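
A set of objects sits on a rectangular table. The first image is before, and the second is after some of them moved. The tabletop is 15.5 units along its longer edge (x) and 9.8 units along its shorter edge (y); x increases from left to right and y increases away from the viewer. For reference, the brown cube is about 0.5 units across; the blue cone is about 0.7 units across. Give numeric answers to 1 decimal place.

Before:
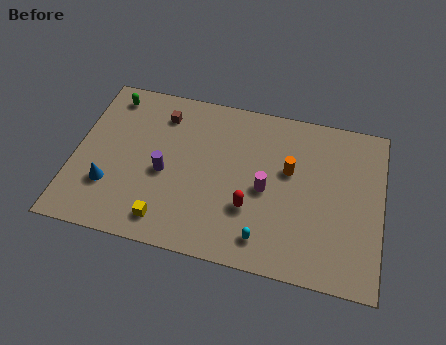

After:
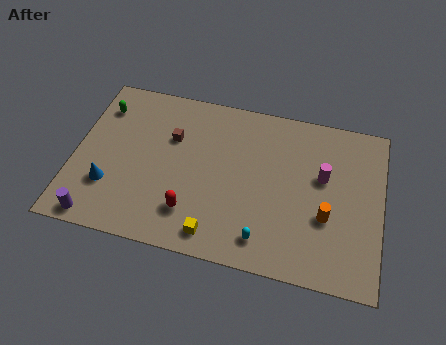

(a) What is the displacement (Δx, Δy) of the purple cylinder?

(-3.1, -3.4)

The purple cylinder was at about (4.6, 4.3) and moved to about (1.5, 0.9).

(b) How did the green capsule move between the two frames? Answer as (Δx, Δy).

(-0.4, -0.8)

The green capsule started near (1.5, 8.4) and ended near (1.1, 7.6).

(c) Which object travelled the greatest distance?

the purple cylinder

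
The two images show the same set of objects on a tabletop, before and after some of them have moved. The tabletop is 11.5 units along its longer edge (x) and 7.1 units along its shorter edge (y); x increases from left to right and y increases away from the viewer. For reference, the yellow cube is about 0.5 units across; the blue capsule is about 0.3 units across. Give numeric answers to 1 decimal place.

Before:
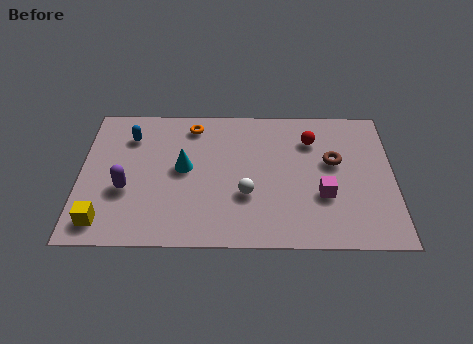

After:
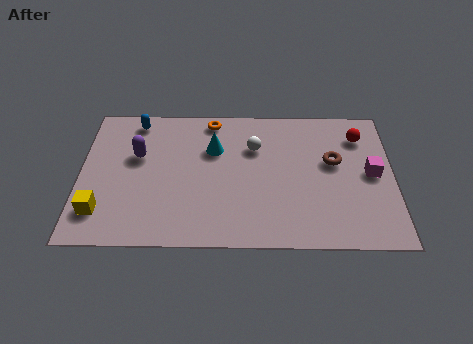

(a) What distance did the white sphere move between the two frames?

2.4

From (6.1, 2.5) to (6.4, 4.9), the white sphere covered √(0.3² + 2.4²) ≈ 2.4 units.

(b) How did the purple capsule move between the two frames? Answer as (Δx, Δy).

(0.4, 1.7)

The purple capsule started near (1.7, 2.7) and ended near (2.1, 4.4).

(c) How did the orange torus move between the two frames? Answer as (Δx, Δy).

(0.7, 0.3)

The orange torus started near (4.1, 6.0) and ended near (4.8, 6.3).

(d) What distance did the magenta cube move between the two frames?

2.1

The magenta cube was near (8.9, 2.5) before and (10.7, 3.6) after, so it travelled √(1.8² + 1.1²) ≈ 2.1 units.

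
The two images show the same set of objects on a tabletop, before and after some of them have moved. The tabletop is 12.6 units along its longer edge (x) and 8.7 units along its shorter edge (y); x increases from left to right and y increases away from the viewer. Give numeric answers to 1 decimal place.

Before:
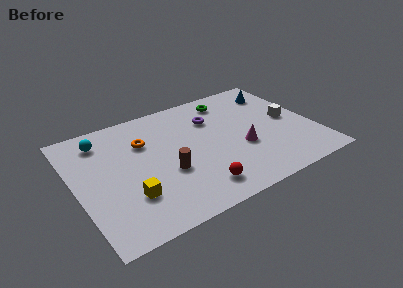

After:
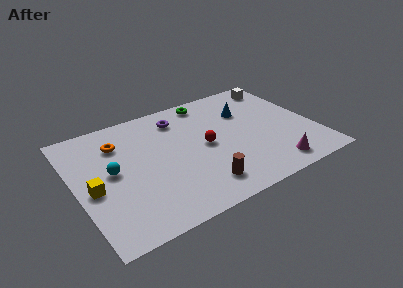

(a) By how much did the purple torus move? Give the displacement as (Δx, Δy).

(-1.7, 0.8)

The purple torus started near (7.5, 6.2) and ended near (5.8, 7.0).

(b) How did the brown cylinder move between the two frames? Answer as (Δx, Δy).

(1.5, -1.7)

From the two frames, the brown cylinder sits at roughly (4.6, 3.3) before and (6.1, 1.6) after.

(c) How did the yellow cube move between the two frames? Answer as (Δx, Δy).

(-1.7, 1.3)

The yellow cube started near (2.5, 2.5) and ended near (0.8, 3.8).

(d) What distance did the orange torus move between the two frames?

1.4

From (3.8, 6.0) to (2.5, 6.5), the orange torus covered √(1.3² + 0.5²) ≈ 1.4 units.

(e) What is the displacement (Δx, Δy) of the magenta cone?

(1.3, -2.1)

From the two frames, the magenta cone sits at roughly (8.6, 3.3) before and (9.9, 1.2) after.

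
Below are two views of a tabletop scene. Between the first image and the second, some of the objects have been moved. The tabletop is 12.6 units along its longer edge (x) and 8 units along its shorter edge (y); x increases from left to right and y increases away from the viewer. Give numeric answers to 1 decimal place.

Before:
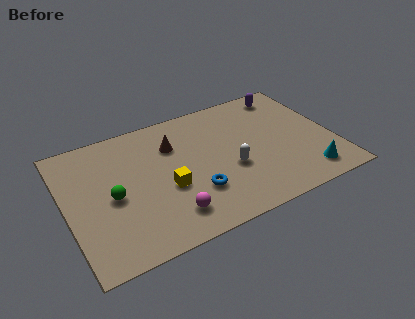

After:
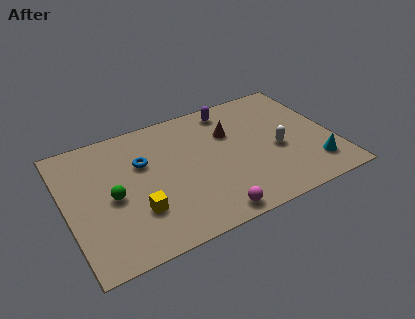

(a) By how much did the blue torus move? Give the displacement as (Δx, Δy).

(-2.1, 2.8)

The blue torus started near (5.8, 2.4) and ended near (3.7, 5.2).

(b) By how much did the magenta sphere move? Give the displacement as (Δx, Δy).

(1.8, -0.8)

From the two frames, the magenta sphere sits at roughly (4.5, 1.6) before and (6.3, 0.8) after.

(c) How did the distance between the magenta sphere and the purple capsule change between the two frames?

-1.9

They were about 8.3 units apart before and 6.4 after — 1.9 units closer together.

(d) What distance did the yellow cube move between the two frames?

1.7

The yellow cube moved from about (4.6, 3.2) to (3.1, 2.4), a distance of √(1.5² + 0.8²) ≈ 1.7.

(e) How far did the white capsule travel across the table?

2.3

From (7.6, 3.1) to (9.9, 3.4), the white capsule covered √(2.3² + 0.3²) ≈ 2.3 units.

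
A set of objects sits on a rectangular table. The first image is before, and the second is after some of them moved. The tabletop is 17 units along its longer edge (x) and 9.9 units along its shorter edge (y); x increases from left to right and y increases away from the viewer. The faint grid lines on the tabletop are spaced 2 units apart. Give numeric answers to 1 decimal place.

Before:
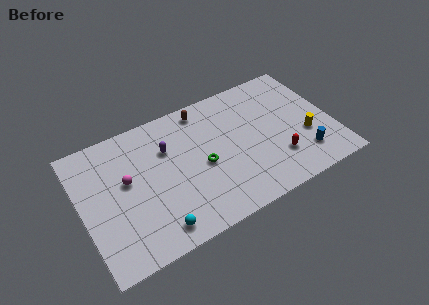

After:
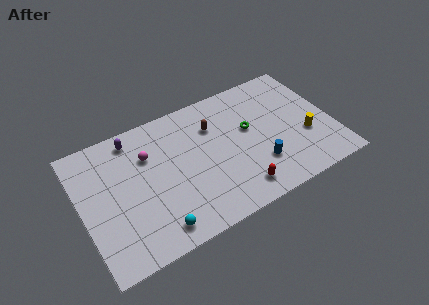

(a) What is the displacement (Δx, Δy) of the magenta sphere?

(1.6, 1.2)

The magenta sphere started near (3.1, 5.7) and ended near (4.7, 6.9).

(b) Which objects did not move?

the cyan sphere and the yellow cylinder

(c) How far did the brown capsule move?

1.7

The brown capsule was near (8.7, 8.7) before and (9.2, 7.1) after, so it travelled √(0.5² + 1.6²) ≈ 1.7 units.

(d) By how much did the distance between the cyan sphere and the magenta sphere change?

+1.0

Before: roughly 4.5 units apart; after: 5.5. That's 1.0 units further apart.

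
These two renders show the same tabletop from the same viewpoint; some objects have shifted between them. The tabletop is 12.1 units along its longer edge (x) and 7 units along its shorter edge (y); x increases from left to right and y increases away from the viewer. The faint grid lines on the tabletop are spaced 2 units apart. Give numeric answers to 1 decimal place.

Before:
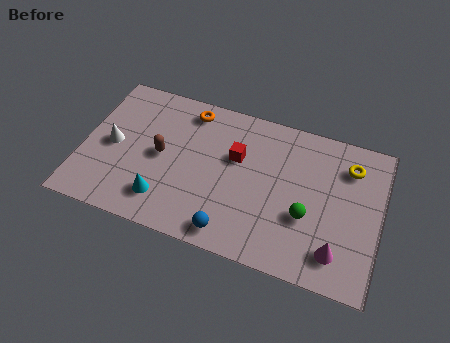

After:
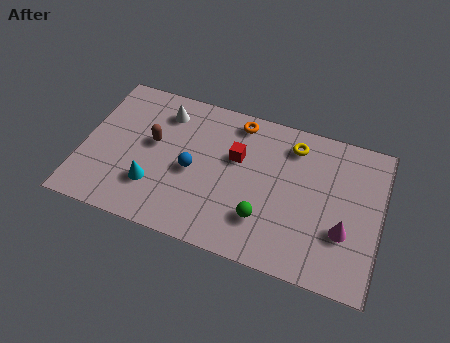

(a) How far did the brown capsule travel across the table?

0.6

From (3.2, 3.5) to (2.8, 4.0), the brown capsule covered √(0.4² + 0.5²) ≈ 0.6 units.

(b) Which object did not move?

the red cube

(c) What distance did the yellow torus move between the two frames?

2.3

From (10.7, 5.4) to (8.4, 5.7), the yellow torus covered √(2.3² + 0.3²) ≈ 2.3 units.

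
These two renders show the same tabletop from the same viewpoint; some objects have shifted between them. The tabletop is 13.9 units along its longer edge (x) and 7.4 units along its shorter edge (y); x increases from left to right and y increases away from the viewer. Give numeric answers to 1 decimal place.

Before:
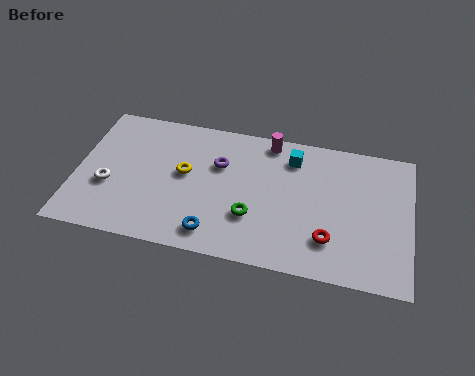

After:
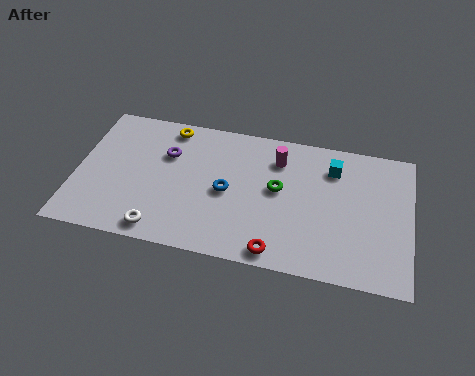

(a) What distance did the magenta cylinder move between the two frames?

1.0

The magenta cylinder was near (7.9, 6.6) before and (8.3, 5.7) after, so it travelled √(0.4² + 0.9²) ≈ 1.0 units.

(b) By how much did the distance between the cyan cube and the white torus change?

+0.3

Before: roughly 8.1 units apart; after: 8.4. That's 0.3 units further apart.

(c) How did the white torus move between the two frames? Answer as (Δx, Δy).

(2.3, -1.9)

From the two frames, the white torus sits at roughly (1.4, 2.8) before and (3.7, 0.9) after.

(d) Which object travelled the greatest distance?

the white torus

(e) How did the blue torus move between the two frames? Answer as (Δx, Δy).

(0.4, 2.3)

The blue torus started near (5.9, 1.2) and ended near (6.3, 3.5).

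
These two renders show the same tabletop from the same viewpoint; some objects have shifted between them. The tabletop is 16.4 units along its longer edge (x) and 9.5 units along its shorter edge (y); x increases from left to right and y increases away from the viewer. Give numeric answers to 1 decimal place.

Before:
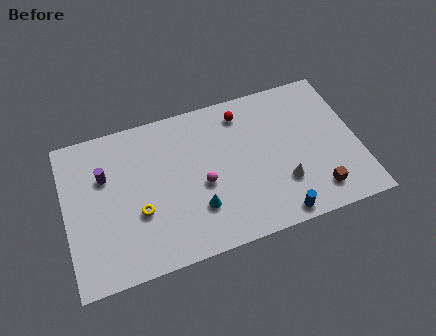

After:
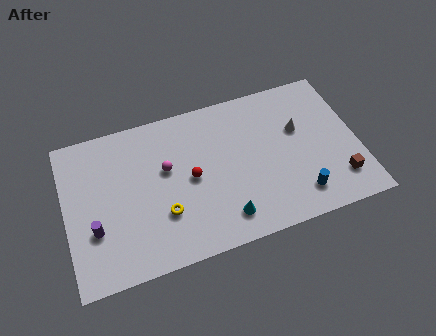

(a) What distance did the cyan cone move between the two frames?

1.7

The cyan cone was near (7.2, 2.7) before and (8.6, 1.7) after, so it travelled √(1.4² + 1.0²) ≈ 1.7 units.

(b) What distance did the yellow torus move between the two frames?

1.4

The yellow torus moved from about (4.0, 3.5) to (5.3, 3.0), a distance of √(1.3² + 0.5²) ≈ 1.4.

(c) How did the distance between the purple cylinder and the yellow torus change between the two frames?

+0.5

Before: roughly 3.3 units apart; after: 3.8. That's 0.5 units further apart.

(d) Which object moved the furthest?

the red sphere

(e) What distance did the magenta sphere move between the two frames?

2.5

The magenta sphere was near (7.6, 4.1) before and (5.7, 5.7) after, so it travelled √(1.9² + 1.6²) ≈ 2.5 units.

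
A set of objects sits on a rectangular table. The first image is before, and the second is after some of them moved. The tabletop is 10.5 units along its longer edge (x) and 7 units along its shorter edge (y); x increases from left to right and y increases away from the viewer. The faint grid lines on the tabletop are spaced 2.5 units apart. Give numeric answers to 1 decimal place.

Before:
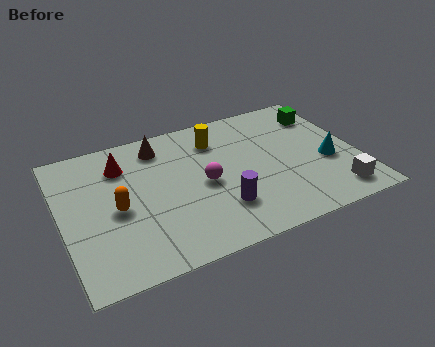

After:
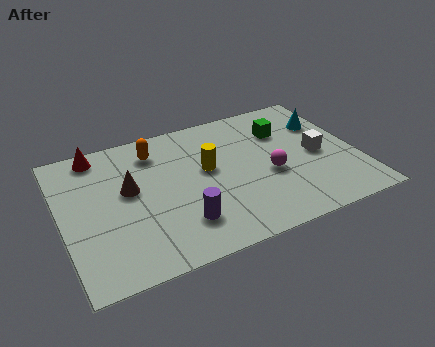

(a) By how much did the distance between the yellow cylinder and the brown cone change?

+0.8

Before: roughly 2.0 units apart; after: 2.8. That's 0.8 units further apart.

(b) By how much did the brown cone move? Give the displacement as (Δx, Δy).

(-1.3, -1.8)

The brown cone was at about (3.7, 5.8) and moved to about (2.4, 4.0).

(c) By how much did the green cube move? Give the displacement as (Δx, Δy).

(-1.5, -0.4)

The green cube was at about (9.6, 5.4) and moved to about (8.1, 5.0).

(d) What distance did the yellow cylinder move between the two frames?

1.5

From (5.7, 5.4) to (5.2, 4.0), the yellow cylinder covered √(0.5² + 1.4²) ≈ 1.5 units.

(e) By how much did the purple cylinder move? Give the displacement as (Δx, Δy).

(-1.4, -0.2)

The purple cylinder was at about (5.4, 1.9) and moved to about (4.0, 1.7).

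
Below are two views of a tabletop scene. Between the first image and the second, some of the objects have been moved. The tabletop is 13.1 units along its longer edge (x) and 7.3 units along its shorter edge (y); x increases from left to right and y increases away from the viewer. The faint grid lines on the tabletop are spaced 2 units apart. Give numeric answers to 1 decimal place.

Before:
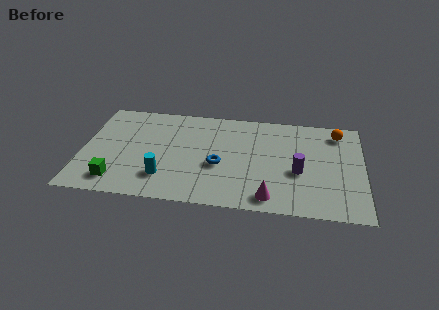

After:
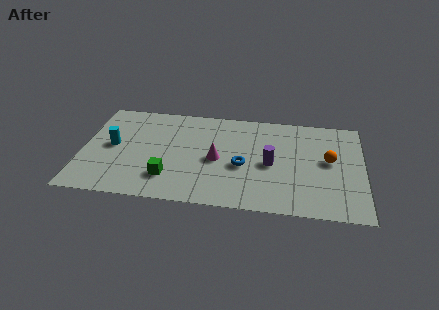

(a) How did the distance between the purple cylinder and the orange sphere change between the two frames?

-0.8

Before: roughly 3.6 units apart; after: 2.8. That's 0.8 units closer together.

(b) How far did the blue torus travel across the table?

1.1

From (6.4, 3.0) to (7.5, 3.1), the blue torus covered √(1.1² + 0.1²) ≈ 1.1 units.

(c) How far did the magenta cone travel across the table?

3.5

From (8.8, 1.0) to (6.3, 3.4), the magenta cone covered √(2.5² + 2.4²) ≈ 3.5 units.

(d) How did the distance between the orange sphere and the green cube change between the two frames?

-3.6

Before: roughly 11.3 units apart; after: 7.7. That's 3.6 units closer together.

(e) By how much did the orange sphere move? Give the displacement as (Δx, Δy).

(-0.4, -2.1)

The orange sphere was at about (11.9, 6.1) and moved to about (11.5, 4.0).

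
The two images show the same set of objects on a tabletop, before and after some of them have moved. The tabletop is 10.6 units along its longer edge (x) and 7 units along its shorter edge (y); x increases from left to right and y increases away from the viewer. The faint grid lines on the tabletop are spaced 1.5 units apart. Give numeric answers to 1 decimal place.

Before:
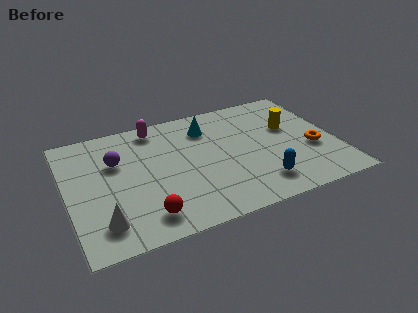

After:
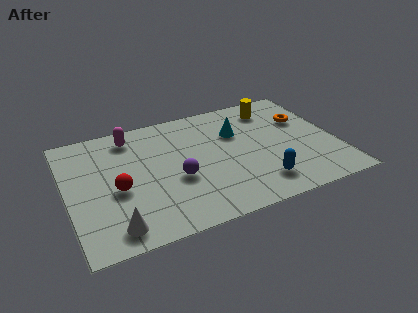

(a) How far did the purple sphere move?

2.8

From (2.0, 4.6) to (4.2, 2.8), the purple sphere covered √(2.2² + 1.8²) ≈ 2.8 units.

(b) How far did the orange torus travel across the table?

1.9

The orange torus moved from about (9.6, 2.7) to (9.5, 4.6), a distance of √(0.1² + 1.9²) ≈ 1.9.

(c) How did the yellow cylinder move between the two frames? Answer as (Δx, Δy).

(-0.5, 1.4)

The yellow cylinder was at about (8.9, 4.3) and moved to about (8.4, 5.7).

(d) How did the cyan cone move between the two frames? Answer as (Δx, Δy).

(1.1, -0.7)

From the two frames, the cyan cone sits at roughly (5.7, 5.4) before and (6.8, 4.7) after.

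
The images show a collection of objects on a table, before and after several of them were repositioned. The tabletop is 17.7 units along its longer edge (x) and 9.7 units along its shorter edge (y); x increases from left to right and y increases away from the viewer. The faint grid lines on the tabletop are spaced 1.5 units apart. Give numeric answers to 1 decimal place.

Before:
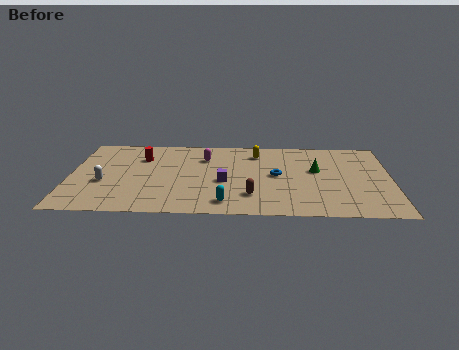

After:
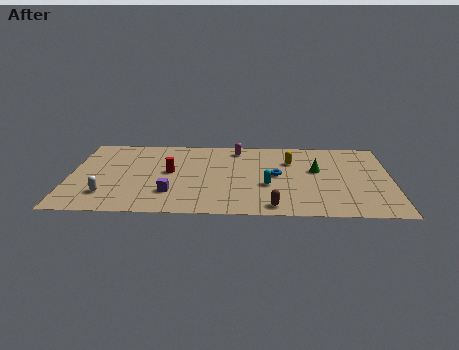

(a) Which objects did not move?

the blue torus and the green cone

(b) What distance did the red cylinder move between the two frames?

2.4

From (3.9, 7.0) to (5.5, 5.2), the red cylinder covered √(1.6² + 1.8²) ≈ 2.4 units.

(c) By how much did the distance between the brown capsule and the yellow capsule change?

+0.4

The distance was about 5.4 in the first image and 5.8 in the second, so they moved 0.4 units further apart.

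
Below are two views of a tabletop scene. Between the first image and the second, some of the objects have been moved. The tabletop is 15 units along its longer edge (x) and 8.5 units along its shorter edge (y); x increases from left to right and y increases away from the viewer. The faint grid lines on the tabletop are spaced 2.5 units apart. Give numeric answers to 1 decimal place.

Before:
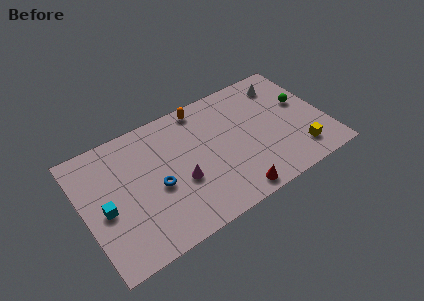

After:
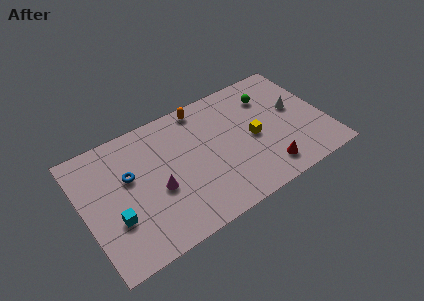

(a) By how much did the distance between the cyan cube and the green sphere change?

-1.9

The distance was about 12.7 in the first image and 10.8 in the second, so they moved 1.9 units closer together.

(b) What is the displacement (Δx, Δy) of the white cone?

(0.4, -2.1)

From the two frames, the white cone sits at roughly (12.9, 6.9) before and (13.3, 4.8) after.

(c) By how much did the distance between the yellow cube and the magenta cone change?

-1.3

They were about 7.4 units apart before and 6.1 after — 1.3 units closer together.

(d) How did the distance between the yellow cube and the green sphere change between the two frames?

-0.6

Before: roughly 3.4 units apart; after: 2.8. That's 0.6 units closer together.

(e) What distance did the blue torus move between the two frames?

2.1

The blue torus was near (4.4, 3.7) before and (2.9, 5.2) after, so it travelled √(1.5² + 1.5²) ≈ 2.1 units.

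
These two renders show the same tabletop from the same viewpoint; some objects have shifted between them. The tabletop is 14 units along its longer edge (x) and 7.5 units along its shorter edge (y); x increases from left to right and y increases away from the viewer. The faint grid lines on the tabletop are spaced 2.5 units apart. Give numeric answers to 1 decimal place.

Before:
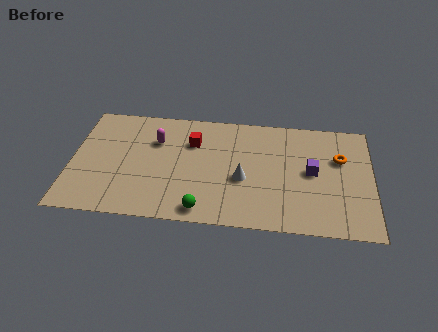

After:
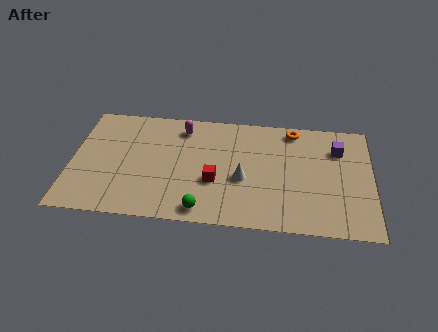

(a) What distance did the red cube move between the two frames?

2.7

The red cube moved from about (5.6, 5.3) to (6.7, 2.8), a distance of √(1.1² + 2.5²) ≈ 2.7.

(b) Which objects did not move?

the green sphere and the white cone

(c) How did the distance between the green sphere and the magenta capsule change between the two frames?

+0.5

They were about 4.9 units apart before and 5.4 after — 0.5 units further apart.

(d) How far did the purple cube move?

2.0

The purple cube moved from about (11.2, 3.9) to (12.4, 5.5), a distance of √(1.2² + 1.6²) ≈ 2.0.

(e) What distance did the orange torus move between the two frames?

2.8

From (12.5, 4.9) to (10.3, 6.6), the orange torus covered √(2.2² + 1.7²) ≈ 2.8 units.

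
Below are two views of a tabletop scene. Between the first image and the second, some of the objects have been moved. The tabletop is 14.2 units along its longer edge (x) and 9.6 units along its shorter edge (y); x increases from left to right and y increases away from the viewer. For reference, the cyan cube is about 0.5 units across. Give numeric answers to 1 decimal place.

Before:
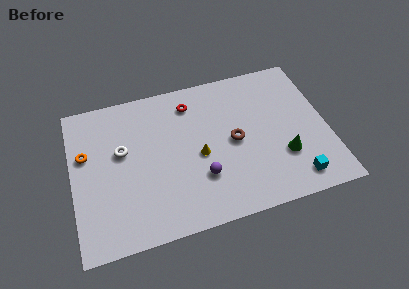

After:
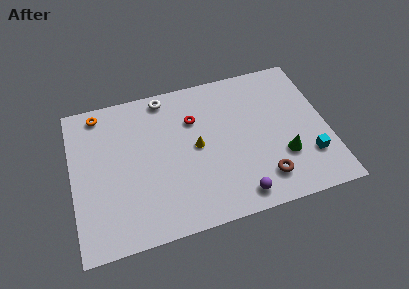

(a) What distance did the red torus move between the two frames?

1.1

The red torus moved from about (6.8, 7.8) to (6.9, 6.7), a distance of √(0.1² + 1.1²) ≈ 1.1.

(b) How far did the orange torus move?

2.7

The orange torus moved from about (0.8, 6.0) to (1.7, 8.5), a distance of √(0.9² + 2.5²) ≈ 2.7.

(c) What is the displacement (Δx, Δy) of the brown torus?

(1.4, -2.8)

The brown torus started near (9.0, 4.7) and ended near (10.4, 1.9).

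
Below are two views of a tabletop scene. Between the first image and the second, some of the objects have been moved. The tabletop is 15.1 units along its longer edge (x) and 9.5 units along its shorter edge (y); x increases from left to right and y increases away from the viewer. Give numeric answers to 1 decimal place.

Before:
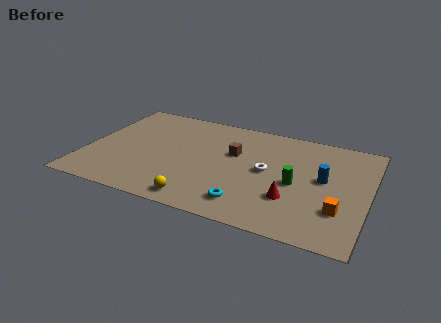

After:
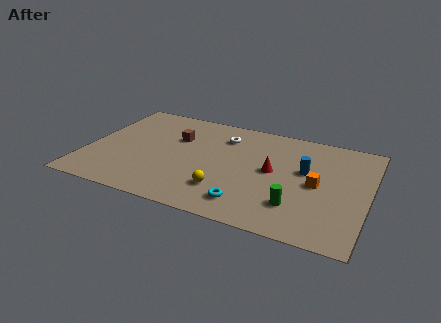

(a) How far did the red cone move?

2.4

From (11.2, 2.9) to (10.0, 5.0), the red cone covered √(1.2² + 2.1²) ≈ 2.4 units.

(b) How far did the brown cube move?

3.2

The brown cube moved from about (7.8, 5.9) to (4.6, 6.3), a distance of √(3.2² + 0.4²) ≈ 3.2.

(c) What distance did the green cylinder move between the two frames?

1.9

From (11.3, 4.3) to (11.5, 2.4), the green cylinder covered √(0.2² + 1.9²) ≈ 1.9 units.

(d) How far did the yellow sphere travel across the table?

1.8

From (6.5, 1.1) to (7.7, 2.4), the yellow sphere covered √(1.2² + 1.3²) ≈ 1.8 units.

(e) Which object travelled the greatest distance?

the white torus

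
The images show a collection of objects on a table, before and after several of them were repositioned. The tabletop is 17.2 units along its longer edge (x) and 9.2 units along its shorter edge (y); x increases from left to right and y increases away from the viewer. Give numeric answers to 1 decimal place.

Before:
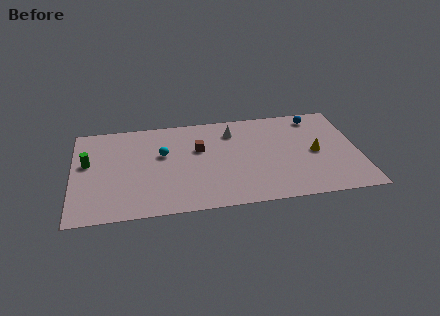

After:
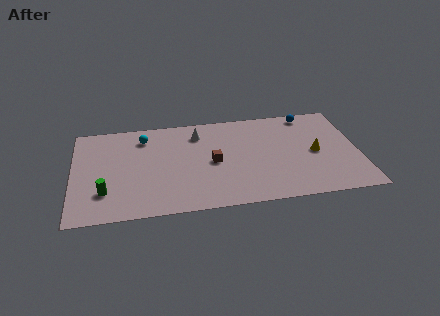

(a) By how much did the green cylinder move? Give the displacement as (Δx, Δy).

(1.0, -2.9)

The green cylinder started near (0.9, 5.4) and ended near (1.9, 2.5).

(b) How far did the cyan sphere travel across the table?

2.1

The cyan sphere was near (5.4, 5.6) before and (4.3, 7.4) after, so it travelled √(1.1² + 1.8²) ≈ 2.1 units.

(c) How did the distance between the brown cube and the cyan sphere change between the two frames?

+2.9

Before: roughly 2.2 units apart; after: 5.1. That's 2.9 units further apart.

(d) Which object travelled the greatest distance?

the green cylinder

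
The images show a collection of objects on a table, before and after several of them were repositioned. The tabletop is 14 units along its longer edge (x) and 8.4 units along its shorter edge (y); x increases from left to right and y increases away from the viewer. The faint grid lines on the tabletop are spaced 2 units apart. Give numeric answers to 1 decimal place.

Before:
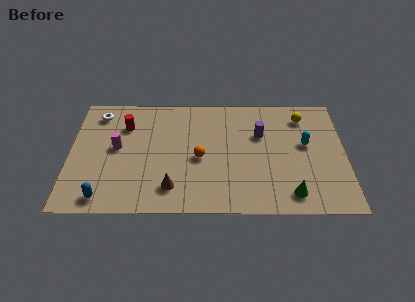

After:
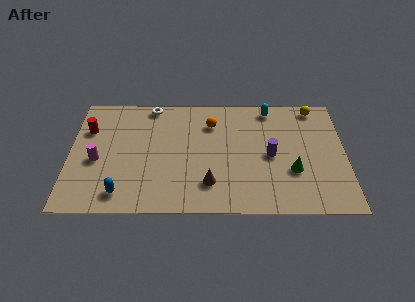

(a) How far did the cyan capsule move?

3.2

The cyan capsule was near (12.0, 4.8) before and (10.2, 7.4) after, so it travelled √(1.8² + 2.6²) ≈ 3.2 units.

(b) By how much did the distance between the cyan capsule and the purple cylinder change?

+1.0

They were about 2.4 units apart before and 3.4 after — 1.0 units further apart.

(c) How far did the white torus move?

2.8

The white torus moved from about (1.4, 7.0) to (4.1, 7.6), a distance of √(2.7² + 0.6²) ≈ 2.8.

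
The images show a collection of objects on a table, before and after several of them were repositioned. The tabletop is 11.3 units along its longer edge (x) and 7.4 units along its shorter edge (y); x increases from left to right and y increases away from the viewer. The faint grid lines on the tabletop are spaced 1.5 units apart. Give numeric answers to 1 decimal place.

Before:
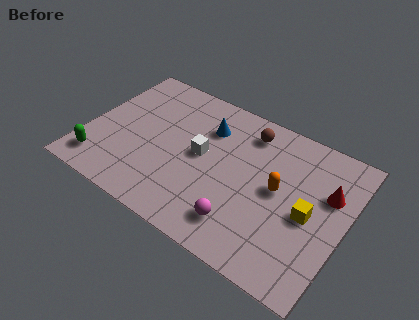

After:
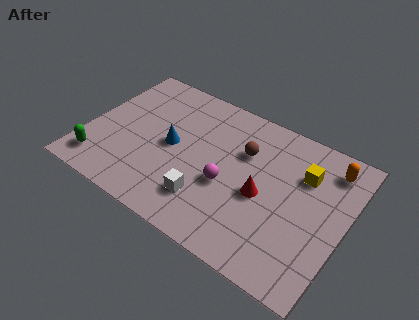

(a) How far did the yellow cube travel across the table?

1.9

The yellow cube was near (9.8, 3.4) before and (9.3, 5.2) after, so it travelled √(0.5² + 1.8²) ≈ 1.9 units.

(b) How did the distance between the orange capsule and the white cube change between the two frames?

+3.0

They were about 3.4 units apart before and 6.4 after — 3.0 units further apart.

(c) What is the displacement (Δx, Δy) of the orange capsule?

(1.9, 2.2)

The orange capsule was at about (8.4, 3.9) and moved to about (10.3, 6.1).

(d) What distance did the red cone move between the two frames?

3.0

The red cone moved from about (10.4, 4.8) to (7.8, 3.3), a distance of √(2.6² + 1.5²) ≈ 3.0.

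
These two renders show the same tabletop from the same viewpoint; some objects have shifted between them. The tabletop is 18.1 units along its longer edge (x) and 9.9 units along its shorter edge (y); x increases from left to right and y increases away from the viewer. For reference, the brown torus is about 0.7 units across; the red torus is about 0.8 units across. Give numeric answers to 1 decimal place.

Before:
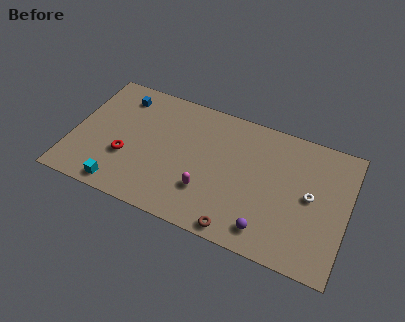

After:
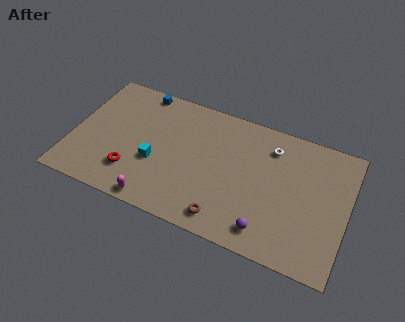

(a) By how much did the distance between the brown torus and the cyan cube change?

-2.3

Before: roughly 7.8 units apart; after: 5.5. That's 2.3 units closer together.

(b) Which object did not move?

the purple sphere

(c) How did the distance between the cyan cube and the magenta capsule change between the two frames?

-2.9

They were about 5.8 units apart before and 2.9 after — 2.9 units closer together.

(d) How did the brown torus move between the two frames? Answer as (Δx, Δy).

(-0.9, 0.5)

The brown torus started near (11.4, 0.9) and ended near (10.5, 1.4).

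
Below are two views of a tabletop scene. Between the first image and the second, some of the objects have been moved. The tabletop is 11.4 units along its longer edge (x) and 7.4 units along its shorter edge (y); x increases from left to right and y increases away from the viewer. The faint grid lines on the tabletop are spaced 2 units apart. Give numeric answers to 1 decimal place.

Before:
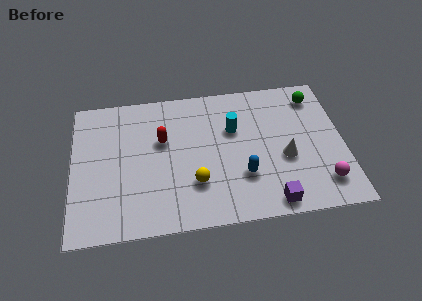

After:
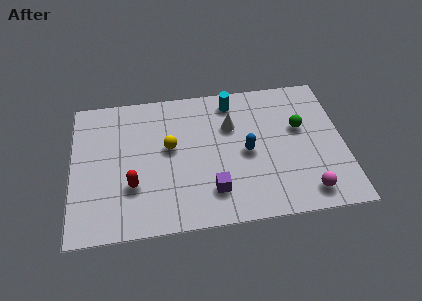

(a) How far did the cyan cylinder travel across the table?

1.5

The cyan cylinder was near (6.8, 4.8) before and (6.8, 6.3) after, so it travelled √(0.0² + 1.5²) ≈ 1.5 units.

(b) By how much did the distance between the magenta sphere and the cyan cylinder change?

+1.1

The distance was about 4.9 in the first image and 6.0 in the second, so they moved 1.1 units further apart.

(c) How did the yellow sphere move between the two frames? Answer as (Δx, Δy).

(-1.0, 2.0)

From the two frames, the yellow sphere sits at roughly (5.1, 2.2) before and (4.1, 4.2) after.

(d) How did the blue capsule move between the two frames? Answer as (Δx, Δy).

(0.2, 1.2)

The blue capsule started near (7.1, 2.3) and ended near (7.3, 3.5).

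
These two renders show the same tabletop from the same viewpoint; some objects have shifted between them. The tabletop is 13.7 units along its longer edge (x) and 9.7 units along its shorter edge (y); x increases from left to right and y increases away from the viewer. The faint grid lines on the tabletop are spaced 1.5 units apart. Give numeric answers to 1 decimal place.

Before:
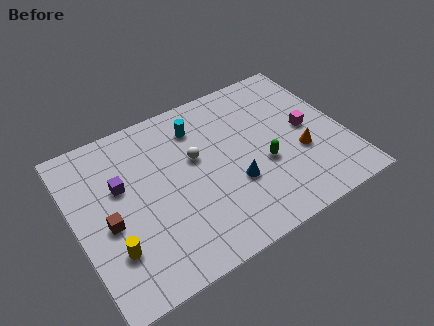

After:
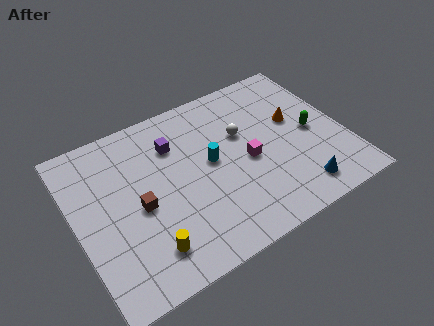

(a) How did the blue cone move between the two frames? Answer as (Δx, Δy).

(3.0, -1.9)

The blue cone started near (7.8, 3.4) and ended near (10.8, 1.5).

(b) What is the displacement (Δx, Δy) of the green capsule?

(2.7, 0.8)

From the two frames, the green capsule sits at roughly (9.4, 3.8) before and (12.1, 4.6) after.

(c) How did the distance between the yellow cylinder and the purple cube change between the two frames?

+2.2

Before: roughly 3.4 units apart; after: 5.6. That's 2.2 units further apart.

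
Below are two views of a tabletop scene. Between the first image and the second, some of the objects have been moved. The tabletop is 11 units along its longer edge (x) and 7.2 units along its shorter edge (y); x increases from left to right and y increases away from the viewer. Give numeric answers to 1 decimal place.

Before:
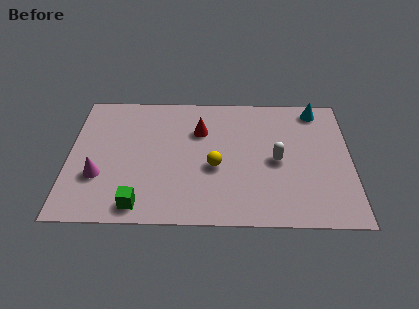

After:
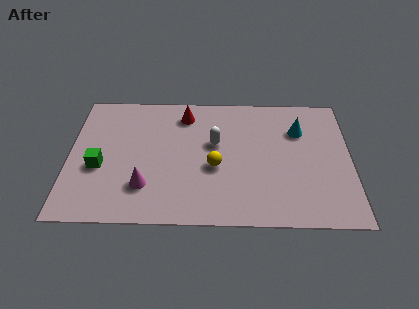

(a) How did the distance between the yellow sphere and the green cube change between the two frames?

+0.9

They were about 3.6 units apart before and 4.5 after — 0.9 units further apart.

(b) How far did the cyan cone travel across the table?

1.4

From (9.7, 6.3) to (9.0, 5.1), the cyan cone covered √(0.7² + 1.2²) ≈ 1.4 units.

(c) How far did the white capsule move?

2.6

From (8.1, 3.4) to (5.7, 4.3), the white capsule covered √(2.4² + 0.9²) ≈ 2.6 units.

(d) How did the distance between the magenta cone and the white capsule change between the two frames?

-3.4

Before: roughly 7.0 units apart; after: 3.6. That's 3.4 units closer together.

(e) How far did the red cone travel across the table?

1.1

The red cone moved from about (5.1, 5.0) to (4.5, 5.9), a distance of √(0.6² + 0.9²) ≈ 1.1.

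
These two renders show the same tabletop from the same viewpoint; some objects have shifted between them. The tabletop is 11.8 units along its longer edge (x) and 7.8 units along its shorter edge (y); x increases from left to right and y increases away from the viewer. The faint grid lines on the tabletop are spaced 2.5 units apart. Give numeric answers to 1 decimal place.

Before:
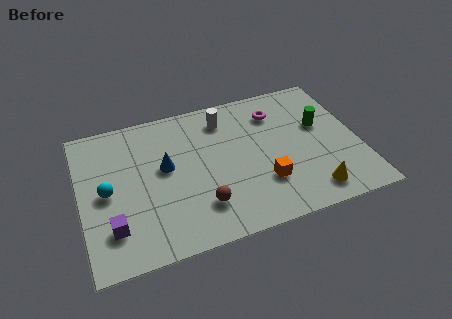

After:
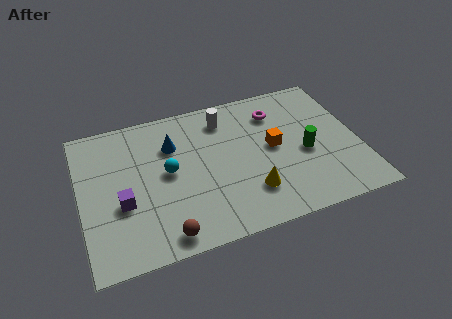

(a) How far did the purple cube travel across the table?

1.2

From (1.2, 1.9) to (1.7, 3.0), the purple cube covered √(0.5² + 1.1²) ≈ 1.2 units.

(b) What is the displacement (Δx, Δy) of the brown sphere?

(-1.6, -1.0)

From the two frames, the brown sphere sits at roughly (4.9, 1.9) before and (3.3, 0.9) after.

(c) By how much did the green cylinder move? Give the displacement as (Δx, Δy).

(-0.8, -1.3)

The green cylinder was at about (10.3, 4.7) and moved to about (9.5, 3.4).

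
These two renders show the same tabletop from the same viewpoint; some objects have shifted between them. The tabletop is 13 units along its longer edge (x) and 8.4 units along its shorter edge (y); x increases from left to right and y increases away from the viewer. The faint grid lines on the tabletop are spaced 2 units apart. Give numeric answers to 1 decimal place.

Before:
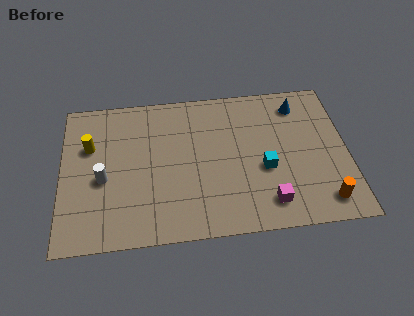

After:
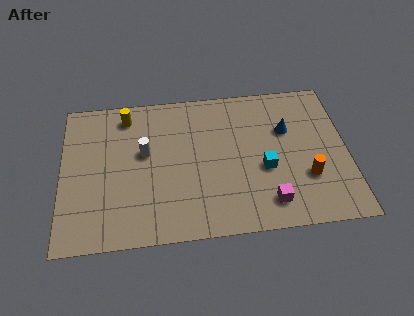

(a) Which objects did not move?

the cyan cube and the magenta cube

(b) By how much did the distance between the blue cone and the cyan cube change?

-1.5

Before: roughly 3.9 units apart; after: 2.4. That's 1.5 units closer together.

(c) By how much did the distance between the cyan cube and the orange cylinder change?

-1.3

The distance was about 3.3 in the first image and 2.0 in the second, so they moved 1.3 units closer together.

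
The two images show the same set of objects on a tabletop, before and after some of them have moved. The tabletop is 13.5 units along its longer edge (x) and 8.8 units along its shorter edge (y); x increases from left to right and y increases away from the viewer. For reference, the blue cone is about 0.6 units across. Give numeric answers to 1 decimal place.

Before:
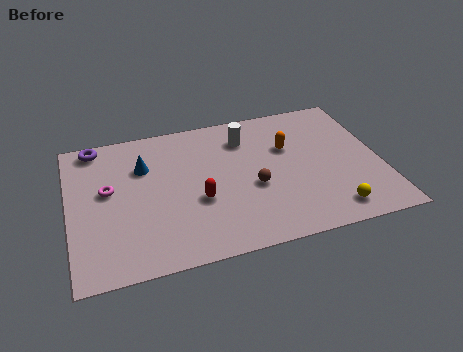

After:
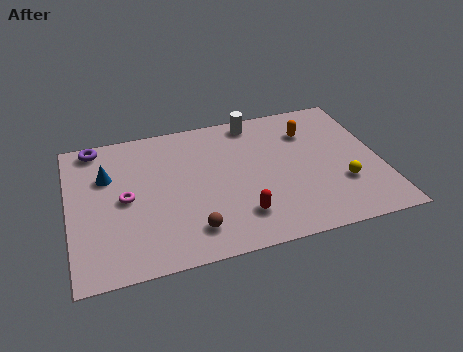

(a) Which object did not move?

the purple torus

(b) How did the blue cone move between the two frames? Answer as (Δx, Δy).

(-1.6, -0.2)

The blue cone was at about (3.3, 6.1) and moved to about (1.7, 5.9).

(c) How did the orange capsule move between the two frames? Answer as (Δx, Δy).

(1.0, 0.8)

The orange capsule started near (9.6, 5.7) and ended near (10.6, 6.5).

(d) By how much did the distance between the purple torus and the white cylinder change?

+0.4

They were about 6.6 units apart before and 7.0 after — 0.4 units further apart.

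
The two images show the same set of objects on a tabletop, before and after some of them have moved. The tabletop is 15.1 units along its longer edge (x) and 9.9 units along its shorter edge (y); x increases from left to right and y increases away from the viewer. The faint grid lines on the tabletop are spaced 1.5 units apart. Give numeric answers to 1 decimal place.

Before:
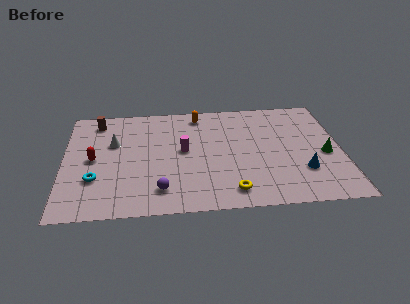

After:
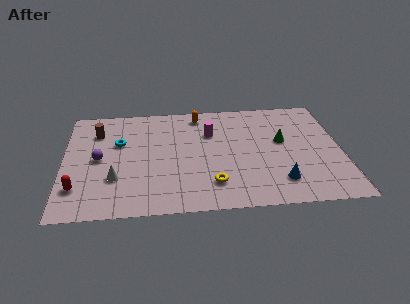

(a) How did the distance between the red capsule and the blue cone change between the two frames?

-0.7

They were about 11.5 units apart before and 10.8 after — 0.7 units closer together.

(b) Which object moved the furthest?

the purple sphere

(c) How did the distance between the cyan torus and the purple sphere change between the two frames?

-1.9

They were about 3.7 units apart before and 1.8 after — 1.9 units closer together.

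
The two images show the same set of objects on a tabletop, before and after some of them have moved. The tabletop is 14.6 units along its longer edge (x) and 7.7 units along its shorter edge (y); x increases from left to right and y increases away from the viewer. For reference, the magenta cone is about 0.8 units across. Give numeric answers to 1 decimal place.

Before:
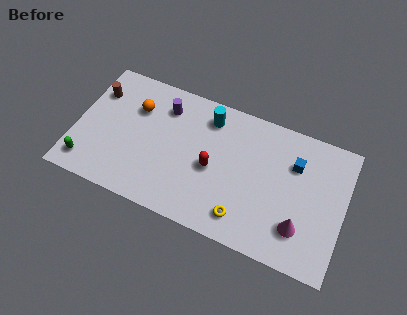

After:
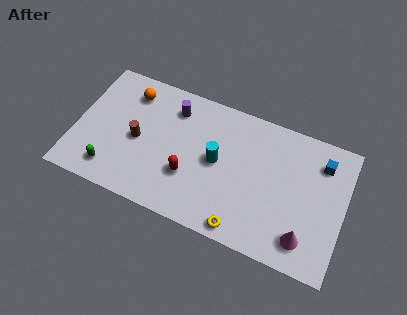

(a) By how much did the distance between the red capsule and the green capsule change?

-2.7

They were about 7.0 units apart before and 4.3 after — 2.7 units closer together.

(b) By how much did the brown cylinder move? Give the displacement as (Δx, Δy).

(2.5, -2.0)

The brown cylinder started near (0.9, 5.6) and ended near (3.4, 3.6).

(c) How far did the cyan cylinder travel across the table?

2.4

The cyan cylinder moved from about (7.0, 6.3) to (7.7, 4.0), a distance of √(0.7² + 2.3²) ≈ 2.4.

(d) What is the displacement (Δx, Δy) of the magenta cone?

(0.3, -0.5)

The magenta cone was at about (12.4, 2.0) and moved to about (12.7, 1.5).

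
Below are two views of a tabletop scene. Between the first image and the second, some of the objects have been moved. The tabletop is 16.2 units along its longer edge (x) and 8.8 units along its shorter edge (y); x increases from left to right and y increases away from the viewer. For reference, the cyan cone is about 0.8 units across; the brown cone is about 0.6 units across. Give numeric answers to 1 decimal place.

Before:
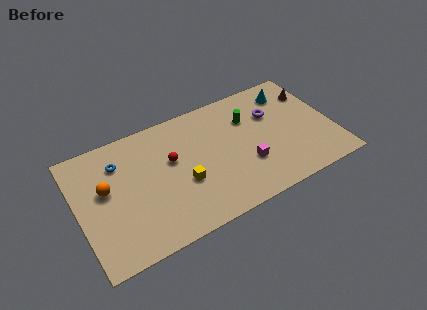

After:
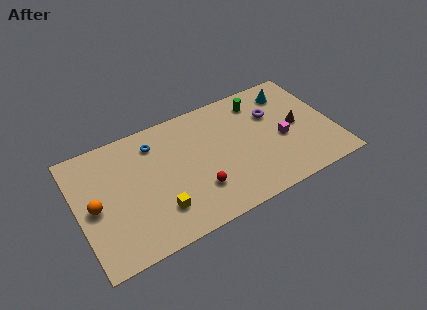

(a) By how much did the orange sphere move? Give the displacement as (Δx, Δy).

(-0.8, -0.9)

The orange sphere started near (1.8, 5.1) and ended near (1.0, 4.2).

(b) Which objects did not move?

the purple torus and the cyan cone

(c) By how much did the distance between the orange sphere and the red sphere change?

+2.3

The distance was about 4.2 in the first image and 6.5 in the second, so they moved 2.3 units further apart.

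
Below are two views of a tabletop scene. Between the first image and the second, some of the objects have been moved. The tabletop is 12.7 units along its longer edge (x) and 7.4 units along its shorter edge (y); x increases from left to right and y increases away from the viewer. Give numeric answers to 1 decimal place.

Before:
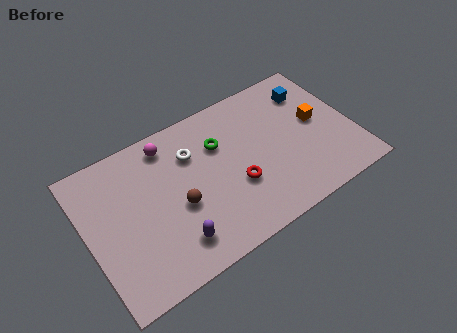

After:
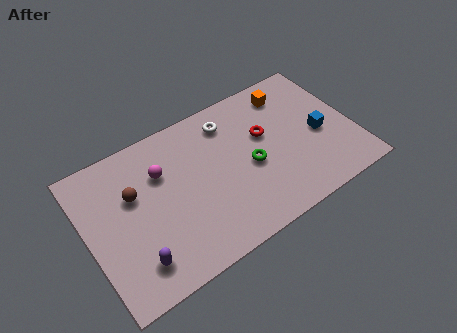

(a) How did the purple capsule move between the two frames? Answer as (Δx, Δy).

(-1.8, 0.0)

The purple capsule started near (3.7, 1.5) and ended near (1.9, 1.5).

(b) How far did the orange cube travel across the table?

2.3

From (11.1, 4.0) to (10.1, 6.1), the orange cube covered √(1.0² + 2.1²) ≈ 2.3 units.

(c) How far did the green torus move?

2.2

From (6.5, 5.1) to (7.7, 3.3), the green torus covered √(1.2² + 1.8²) ≈ 2.2 units.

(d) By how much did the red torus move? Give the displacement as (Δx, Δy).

(1.7, 1.8)

From the two frames, the red torus sits at roughly (6.9, 2.7) before and (8.6, 4.5) after.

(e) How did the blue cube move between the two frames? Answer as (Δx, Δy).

(0.0, -2.4)

From the two frames, the blue cube sits at roughly (11.1, 5.7) before and (11.1, 3.3) after.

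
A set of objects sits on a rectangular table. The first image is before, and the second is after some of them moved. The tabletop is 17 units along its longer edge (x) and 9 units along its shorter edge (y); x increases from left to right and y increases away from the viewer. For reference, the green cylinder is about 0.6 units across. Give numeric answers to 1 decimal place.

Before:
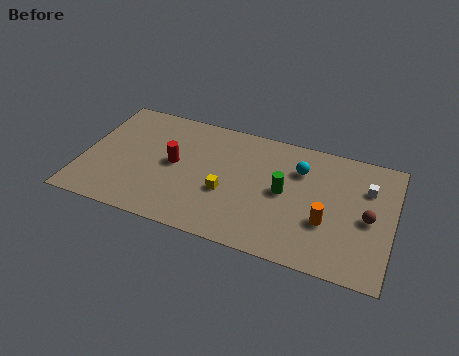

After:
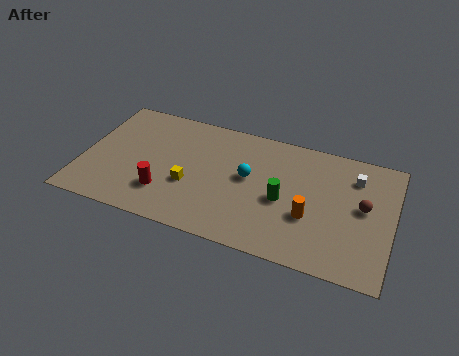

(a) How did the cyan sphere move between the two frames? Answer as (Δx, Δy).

(-2.7, -1.5)

From the two frames, the cyan sphere sits at roughly (11.8, 6.5) before and (9.1, 5.0) after.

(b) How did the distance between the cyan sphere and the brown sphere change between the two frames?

+1.8

Before: roughly 4.5 units apart; after: 6.3. That's 1.8 units further apart.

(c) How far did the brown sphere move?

0.8

The brown sphere moved from about (15.7, 4.2) to (15.4, 4.9), a distance of √(0.3² + 0.7²) ≈ 0.8.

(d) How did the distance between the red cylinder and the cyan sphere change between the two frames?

-1.9

Before: roughly 7.0 units apart; after: 5.1. That's 1.9 units closer together.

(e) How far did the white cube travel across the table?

0.9

The white cube was near (15.5, 6.3) before and (14.8, 6.9) after, so it travelled √(0.7² + 0.6²) ≈ 0.9 units.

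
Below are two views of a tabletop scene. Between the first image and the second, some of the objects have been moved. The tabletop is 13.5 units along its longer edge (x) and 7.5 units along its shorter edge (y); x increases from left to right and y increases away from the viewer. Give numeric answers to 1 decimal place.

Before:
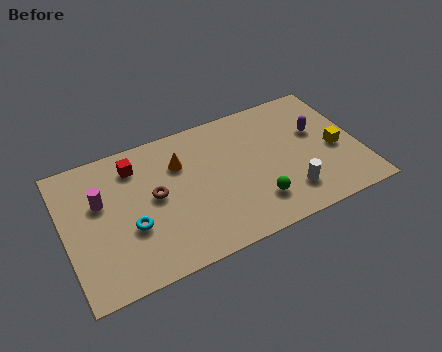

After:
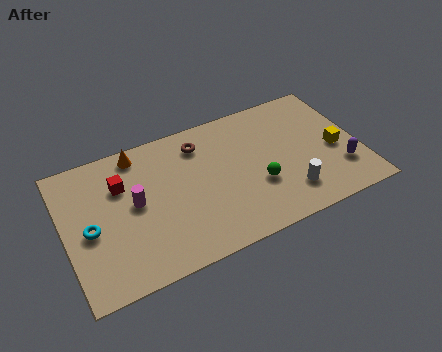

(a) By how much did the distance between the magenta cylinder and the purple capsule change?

-0.5

The distance was about 10.0 in the first image and 9.5 in the second, so they moved 0.5 units closer together.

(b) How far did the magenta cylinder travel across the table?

1.7

The magenta cylinder was near (1.7, 4.7) before and (3.2, 4.0) after, so it travelled √(1.5² + 0.7²) ≈ 1.7 units.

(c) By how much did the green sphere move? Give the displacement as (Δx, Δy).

(0.2, 0.9)

The green sphere started near (8.5, 1.8) and ended near (8.7, 2.7).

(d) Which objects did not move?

the yellow cube and the white cylinder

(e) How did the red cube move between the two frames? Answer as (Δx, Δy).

(-0.7, -0.8)

The red cube was at about (3.4, 6.0) and moved to about (2.7, 5.2).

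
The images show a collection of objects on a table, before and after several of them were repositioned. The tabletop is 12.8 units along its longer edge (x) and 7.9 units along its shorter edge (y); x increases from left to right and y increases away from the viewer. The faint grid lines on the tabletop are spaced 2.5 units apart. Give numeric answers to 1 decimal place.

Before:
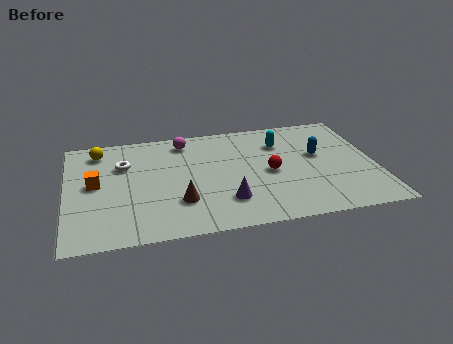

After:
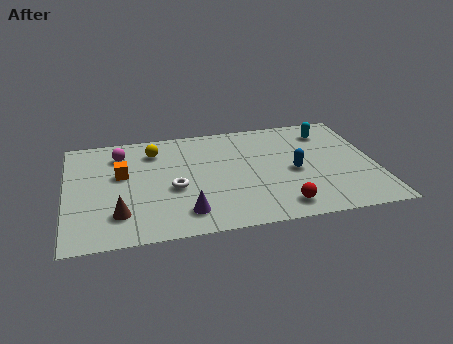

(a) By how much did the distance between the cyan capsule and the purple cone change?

+3.3

The distance was about 4.5 in the first image and 7.8 in the second, so they moved 3.3 units further apart.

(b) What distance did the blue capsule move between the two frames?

1.5

The blue capsule was near (10.5, 4.6) before and (9.4, 3.6) after, so it travelled √(1.1² + 1.0²) ≈ 1.5 units.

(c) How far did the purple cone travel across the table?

1.8

The purple cone moved from about (6.5, 2.0) to (4.8, 1.5), a distance of √(1.7² + 0.5²) ≈ 1.8.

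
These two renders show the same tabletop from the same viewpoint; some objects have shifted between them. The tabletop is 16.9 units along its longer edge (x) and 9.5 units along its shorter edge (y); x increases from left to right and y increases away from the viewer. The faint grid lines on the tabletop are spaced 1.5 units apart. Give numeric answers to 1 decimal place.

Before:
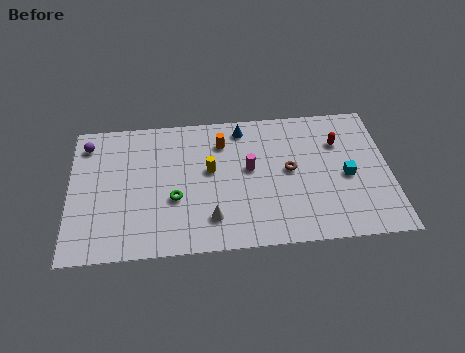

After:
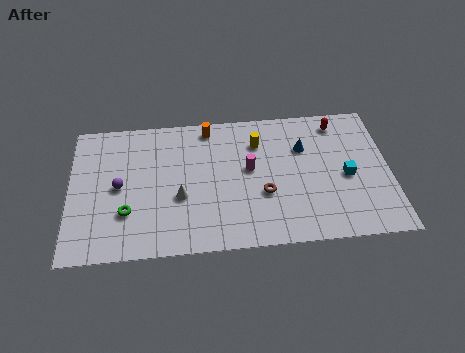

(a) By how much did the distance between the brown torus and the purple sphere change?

-3.4

The distance was about 11.1 in the first image and 7.7 in the second, so they moved 3.4 units closer together.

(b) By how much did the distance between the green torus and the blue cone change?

+4.2

Before: roughly 5.9 units apart; after: 10.1. That's 4.2 units further apart.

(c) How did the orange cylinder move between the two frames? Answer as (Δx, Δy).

(-0.7, 1.1)

From the two frames, the orange cylinder sits at roughly (8.1, 7.3) before and (7.4, 8.4) after.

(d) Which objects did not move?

the cyan cube and the magenta cylinder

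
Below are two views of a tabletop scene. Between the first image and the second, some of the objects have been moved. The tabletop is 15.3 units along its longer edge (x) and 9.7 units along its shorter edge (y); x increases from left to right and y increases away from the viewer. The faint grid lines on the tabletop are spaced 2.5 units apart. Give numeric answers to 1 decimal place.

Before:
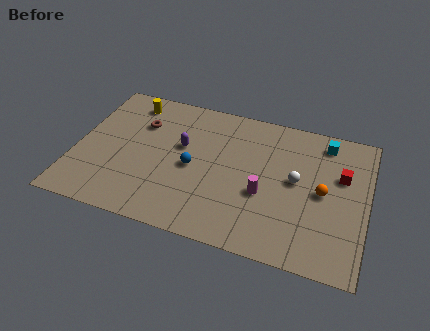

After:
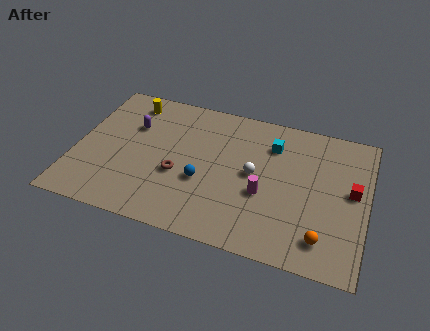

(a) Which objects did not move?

the magenta cylinder and the yellow cylinder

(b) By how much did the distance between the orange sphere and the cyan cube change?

+2.8

The distance was about 3.5 in the first image and 6.3 in the second, so they moved 2.8 units further apart.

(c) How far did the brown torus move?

3.8

The brown torus moved from about (3.2, 6.8) to (5.5, 3.8), a distance of √(2.3² + 3.0²) ≈ 3.8.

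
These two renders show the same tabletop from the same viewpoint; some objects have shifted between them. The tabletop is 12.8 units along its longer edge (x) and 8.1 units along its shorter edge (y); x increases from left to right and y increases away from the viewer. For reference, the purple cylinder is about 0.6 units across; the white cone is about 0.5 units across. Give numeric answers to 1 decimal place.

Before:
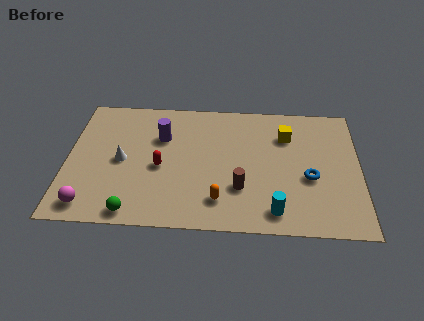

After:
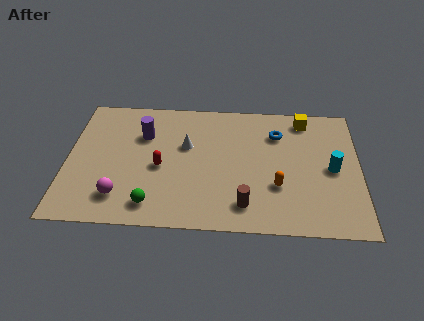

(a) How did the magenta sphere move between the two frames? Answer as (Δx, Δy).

(1.3, 0.6)

The magenta sphere started near (1.1, 1.1) and ended near (2.4, 1.7).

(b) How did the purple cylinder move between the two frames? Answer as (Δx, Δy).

(-0.8, 0.1)

The purple cylinder started near (4.1, 5.5) and ended near (3.3, 5.6).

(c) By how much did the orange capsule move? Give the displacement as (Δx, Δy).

(2.5, 1.0)

The orange capsule was at about (6.7, 1.7) and moved to about (9.2, 2.7).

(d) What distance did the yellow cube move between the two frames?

1.4

The yellow cube was near (9.6, 5.9) before and (10.4, 7.0) after, so it travelled √(0.8² + 1.1²) ≈ 1.4 units.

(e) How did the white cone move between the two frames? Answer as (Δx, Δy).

(2.8, 1.1)

The white cone started near (2.4, 3.9) and ended near (5.2, 5.0).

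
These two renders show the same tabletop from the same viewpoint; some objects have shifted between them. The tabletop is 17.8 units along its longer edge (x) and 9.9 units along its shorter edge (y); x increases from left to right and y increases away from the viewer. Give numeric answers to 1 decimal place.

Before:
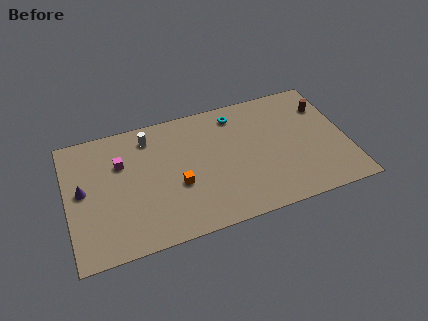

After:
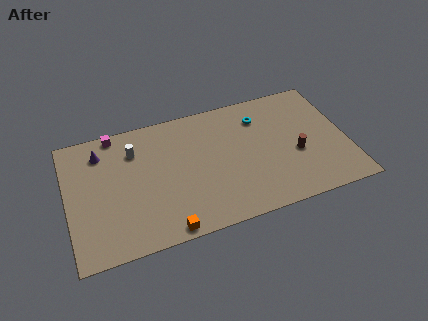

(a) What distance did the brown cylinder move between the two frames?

4.0

The brown cylinder moved from about (16.7, 7.3) to (14.5, 4.0), a distance of √(2.2² + 3.3²) ≈ 4.0.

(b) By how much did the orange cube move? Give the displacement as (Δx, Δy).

(-1.0, -3.1)

The orange cube was at about (6.9, 3.9) and moved to about (5.9, 0.8).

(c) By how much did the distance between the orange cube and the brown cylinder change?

-1.2

Before: roughly 10.4 units apart; after: 9.2. That's 1.2 units closer together.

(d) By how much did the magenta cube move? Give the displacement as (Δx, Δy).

(-0.2, 2.4)

From the two frames, the magenta cube sits at roughly (3.5, 6.7) before and (3.3, 9.1) after.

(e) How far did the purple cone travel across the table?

2.9

From (1.0, 5.3) to (2.3, 7.9), the purple cone covered √(1.3² + 2.6²) ≈ 2.9 units.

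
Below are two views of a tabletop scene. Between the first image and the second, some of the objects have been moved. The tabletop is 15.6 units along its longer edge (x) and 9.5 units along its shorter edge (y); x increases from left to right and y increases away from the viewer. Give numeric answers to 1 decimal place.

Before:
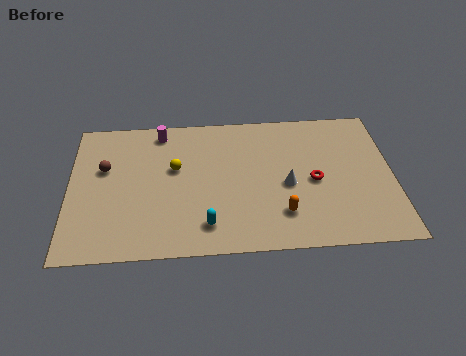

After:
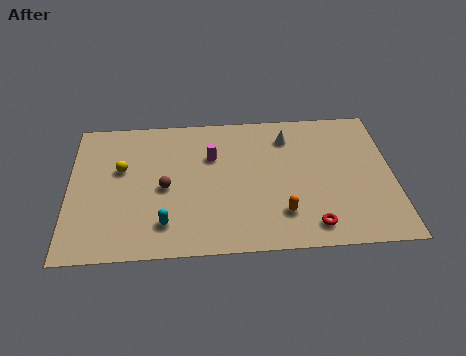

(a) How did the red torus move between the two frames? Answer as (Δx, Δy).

(-0.2, -3.0)

The red torus started near (11.8, 4.4) and ended near (11.6, 1.4).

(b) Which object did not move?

the orange capsule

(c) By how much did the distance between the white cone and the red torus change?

+4.9

Before: roughly 1.3 units apart; after: 6.2. That's 4.9 units further apart.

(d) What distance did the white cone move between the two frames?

3.3

The white cone was near (10.5, 4.2) before and (10.6, 7.5) after, so it travelled √(0.1² + 3.3²) ≈ 3.3 units.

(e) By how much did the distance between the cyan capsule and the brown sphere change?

-4.0

The distance was about 6.4 in the first image and 2.4 in the second, so they moved 4.0 units closer together.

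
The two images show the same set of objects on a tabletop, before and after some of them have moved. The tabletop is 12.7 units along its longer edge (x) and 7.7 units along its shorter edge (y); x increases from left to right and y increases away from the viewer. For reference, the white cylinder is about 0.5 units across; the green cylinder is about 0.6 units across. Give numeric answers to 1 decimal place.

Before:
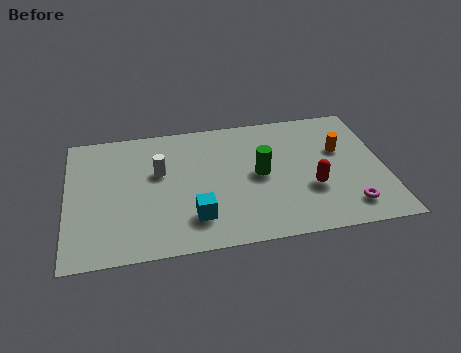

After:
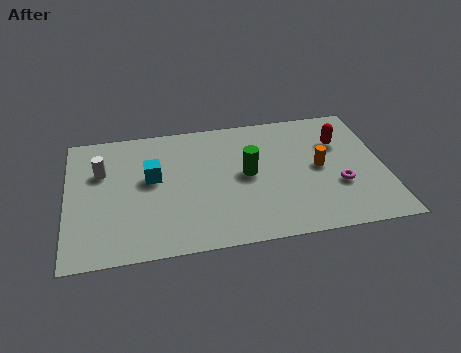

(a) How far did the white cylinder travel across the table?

2.3

From (3.7, 4.7) to (1.4, 5.1), the white cylinder covered √(2.3² + 0.4²) ≈ 2.3 units.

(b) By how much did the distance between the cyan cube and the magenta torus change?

+1.5

They were about 6.1 units apart before and 7.6 after — 1.5 units further apart.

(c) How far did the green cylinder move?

0.5

From (7.7, 3.9) to (7.2, 4.0), the green cylinder covered √(0.5² + 0.1²) ≈ 0.5 units.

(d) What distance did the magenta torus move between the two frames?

1.3

The magenta torus was near (11.1, 1.4) before and (10.8, 2.7) after, so it travelled √(0.3² + 1.3²) ≈ 1.3 units.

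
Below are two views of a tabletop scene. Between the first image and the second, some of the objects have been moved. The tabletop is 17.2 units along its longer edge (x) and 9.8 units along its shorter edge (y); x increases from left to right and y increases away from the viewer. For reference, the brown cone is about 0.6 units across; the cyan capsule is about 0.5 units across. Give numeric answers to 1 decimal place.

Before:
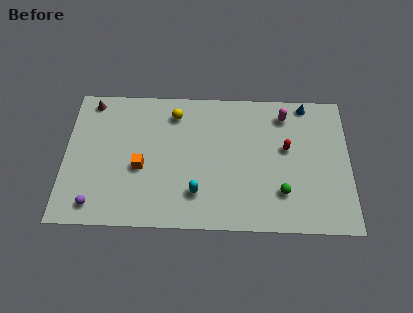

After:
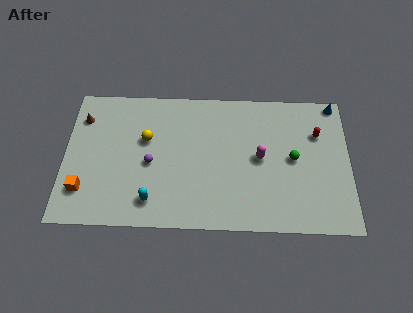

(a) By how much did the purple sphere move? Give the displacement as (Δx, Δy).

(3.3, 3.0)

The purple sphere was at about (1.9, 1.4) and moved to about (5.2, 4.4).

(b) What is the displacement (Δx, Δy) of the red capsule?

(1.9, 1.1)

The red capsule started near (13.4, 5.7) and ended near (15.3, 6.8).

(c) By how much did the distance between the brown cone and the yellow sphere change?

-1.0

They were about 5.1 units apart before and 4.1 after — 1.0 units closer together.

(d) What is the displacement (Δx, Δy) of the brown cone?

(-0.5, -1.2)

From the two frames, the brown cone sits at roughly (1.5, 8.7) before and (1.0, 7.5) after.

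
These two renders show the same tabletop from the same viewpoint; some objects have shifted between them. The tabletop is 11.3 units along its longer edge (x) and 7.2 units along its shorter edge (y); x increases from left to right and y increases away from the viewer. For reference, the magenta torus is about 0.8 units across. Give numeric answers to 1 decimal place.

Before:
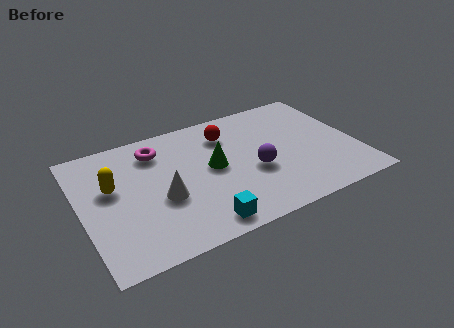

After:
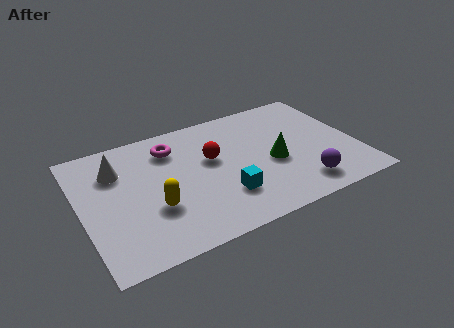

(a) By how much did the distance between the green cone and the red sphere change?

+0.8

They were about 1.9 units apart before and 2.7 after — 0.8 units further apart.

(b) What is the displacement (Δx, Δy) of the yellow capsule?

(1.5, -1.8)

The yellow capsule started near (1.3, 4.3) and ended near (2.8, 2.5).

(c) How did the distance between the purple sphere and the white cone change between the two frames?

+4.3

The distance was about 3.8 in the first image and 8.1 in the second, so they moved 4.3 units further apart.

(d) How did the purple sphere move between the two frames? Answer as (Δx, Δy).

(1.7, -1.6)

From the two frames, the purple sphere sits at roughly (7.0, 2.9) before and (8.7, 1.3) after.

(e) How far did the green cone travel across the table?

2.5

From (5.4, 3.8) to (7.8, 3.1), the green cone covered √(2.4² + 0.7²) ≈ 2.5 units.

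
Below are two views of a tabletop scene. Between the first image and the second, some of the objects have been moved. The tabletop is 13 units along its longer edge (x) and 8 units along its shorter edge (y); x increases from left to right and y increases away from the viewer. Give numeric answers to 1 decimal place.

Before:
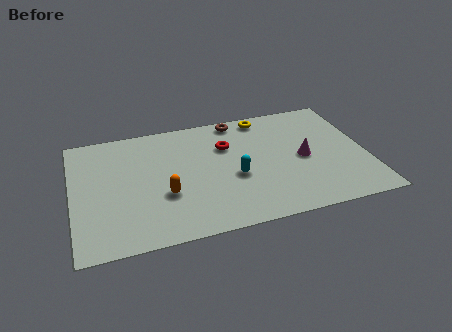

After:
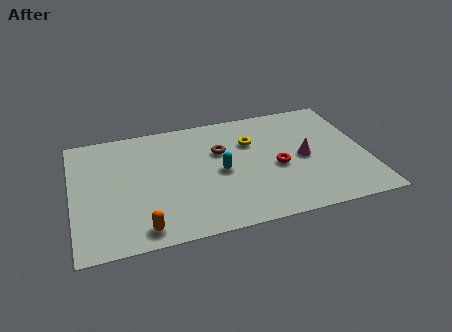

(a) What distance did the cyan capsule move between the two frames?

0.8

The cyan capsule was near (7.1, 3.3) before and (6.5, 3.8) after, so it travelled √(0.6² + 0.5²) ≈ 0.8 units.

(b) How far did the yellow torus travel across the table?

1.7

From (8.7, 7.1) to (8.0, 5.5), the yellow torus covered √(0.7² + 1.6²) ≈ 1.7 units.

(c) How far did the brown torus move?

2.2

From (7.5, 7.2) to (6.6, 5.2), the brown torus covered √(0.9² + 2.0²) ≈ 2.2 units.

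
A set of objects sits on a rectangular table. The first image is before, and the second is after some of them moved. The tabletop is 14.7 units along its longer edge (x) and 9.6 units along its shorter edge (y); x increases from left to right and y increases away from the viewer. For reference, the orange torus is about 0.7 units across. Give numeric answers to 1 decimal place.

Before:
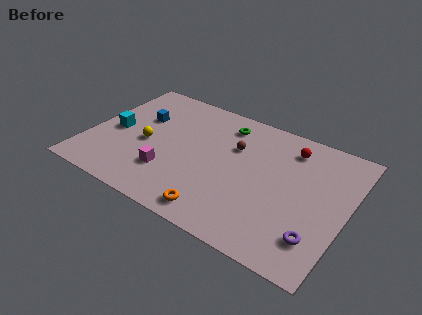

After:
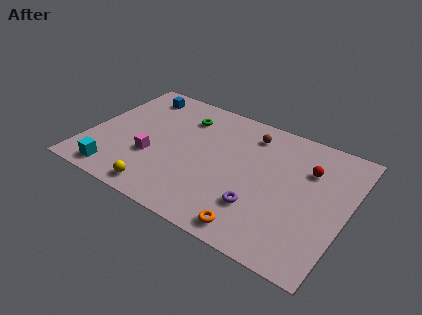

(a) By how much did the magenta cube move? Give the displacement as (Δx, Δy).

(-1.1, 0.7)

From the two frames, the magenta cube sits at roughly (4.9, 2.7) before and (3.8, 3.4) after.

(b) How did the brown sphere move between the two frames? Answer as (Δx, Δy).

(0.7, 1.4)

The brown sphere was at about (8.1, 6.4) and moved to about (8.8, 7.8).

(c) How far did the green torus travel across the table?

2.4

The green torus moved from about (7.3, 7.9) to (5.0, 7.4), a distance of √(2.3² + 0.5²) ≈ 2.4.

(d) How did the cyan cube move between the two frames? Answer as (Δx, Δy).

(0.7, -3.3)

The cyan cube was at about (1.4, 4.5) and moved to about (2.1, 1.2).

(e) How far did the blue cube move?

2.0

The blue cube moved from about (2.6, 6.2) to (2.1, 8.1), a distance of √(0.5² + 1.9²) ≈ 2.0.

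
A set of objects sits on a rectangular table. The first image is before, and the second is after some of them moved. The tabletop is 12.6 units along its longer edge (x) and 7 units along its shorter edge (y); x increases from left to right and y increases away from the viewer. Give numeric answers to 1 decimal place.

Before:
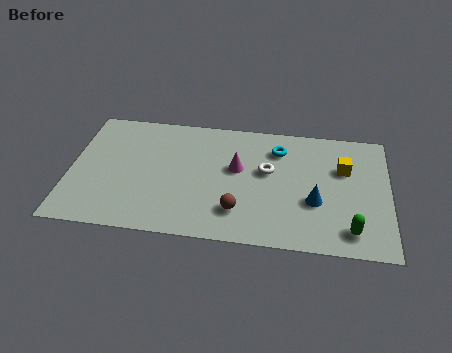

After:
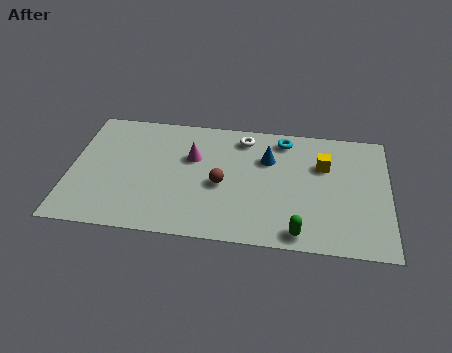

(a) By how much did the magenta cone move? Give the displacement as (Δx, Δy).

(-1.8, 0.4)

From the two frames, the magenta cone sits at roughly (6.6, 4.1) before and (4.8, 4.5) after.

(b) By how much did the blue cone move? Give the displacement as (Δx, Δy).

(-1.9, 2.2)

The blue cone started near (9.7, 2.6) and ended near (7.8, 4.8).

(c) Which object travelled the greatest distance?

the blue cone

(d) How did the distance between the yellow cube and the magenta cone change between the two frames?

+1.0

The distance was about 4.2 in the first image and 5.2 in the second, so they moved 1.0 units further apart.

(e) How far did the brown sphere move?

1.6

The brown sphere was near (6.7, 1.7) before and (6.0, 3.1) after, so it travelled √(0.7² + 1.4²) ≈ 1.6 units.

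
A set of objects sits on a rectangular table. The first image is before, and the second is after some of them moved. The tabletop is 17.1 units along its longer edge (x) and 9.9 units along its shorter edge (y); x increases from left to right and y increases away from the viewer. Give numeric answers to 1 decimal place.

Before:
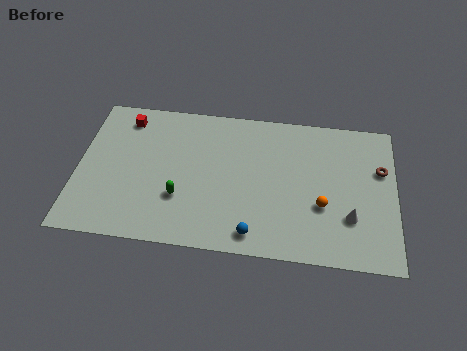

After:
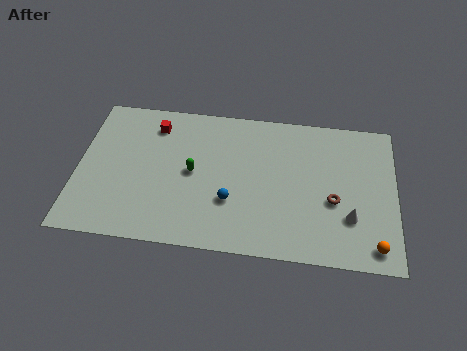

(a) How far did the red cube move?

1.6

The red cube moved from about (2.4, 8.3) to (4.0, 8.0), a distance of √(1.6² + 0.3²) ≈ 1.6.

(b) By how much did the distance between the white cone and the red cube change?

-1.6

They were about 13.4 units apart before and 11.8 after — 1.6 units closer together.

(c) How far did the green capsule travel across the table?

1.9

From (5.6, 3.2) to (6.2, 5.0), the green capsule covered √(0.6² + 1.8²) ≈ 1.9 units.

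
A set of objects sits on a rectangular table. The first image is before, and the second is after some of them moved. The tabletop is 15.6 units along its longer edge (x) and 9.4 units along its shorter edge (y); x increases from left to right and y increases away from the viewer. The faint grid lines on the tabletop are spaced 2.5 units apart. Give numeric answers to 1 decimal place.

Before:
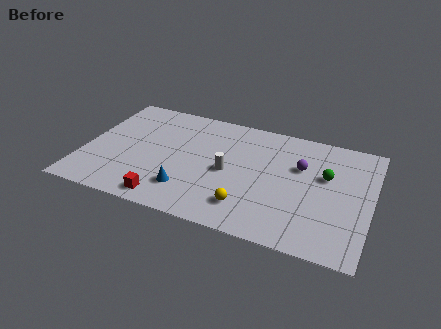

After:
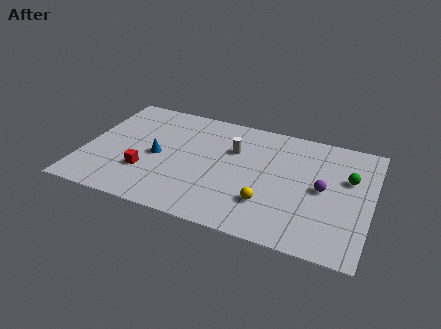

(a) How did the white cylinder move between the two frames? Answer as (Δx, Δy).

(0.1, 1.9)

The white cylinder was at about (7.9, 4.4) and moved to about (8.0, 6.3).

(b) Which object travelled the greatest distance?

the blue cone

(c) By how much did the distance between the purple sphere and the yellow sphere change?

-1.3

Before: roughly 4.8 units apart; after: 3.5. That's 1.3 units closer together.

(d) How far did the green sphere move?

1.2

From (13.1, 5.8) to (14.3, 6.0), the green sphere covered √(1.2² + 0.2²) ≈ 1.2 units.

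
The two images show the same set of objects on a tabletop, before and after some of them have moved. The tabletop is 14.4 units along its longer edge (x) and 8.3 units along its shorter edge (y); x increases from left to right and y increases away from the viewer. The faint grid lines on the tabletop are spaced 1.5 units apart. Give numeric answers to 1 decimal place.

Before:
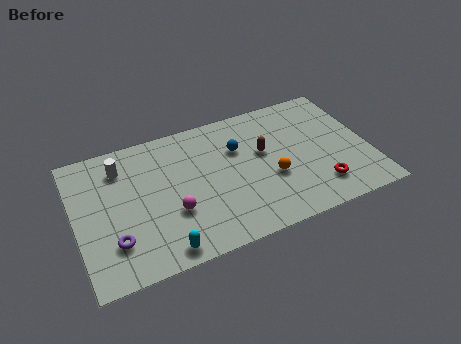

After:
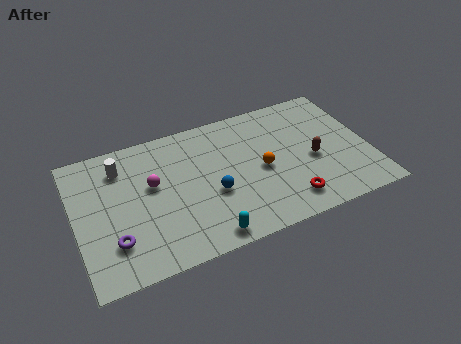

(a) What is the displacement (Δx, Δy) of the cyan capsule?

(2.1, 0.0)

The cyan capsule was at about (3.9, 0.9) and moved to about (6.0, 0.9).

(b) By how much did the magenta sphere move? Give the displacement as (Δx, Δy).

(-0.8, 2.0)

The magenta sphere was at about (4.6, 2.9) and moved to about (3.8, 4.9).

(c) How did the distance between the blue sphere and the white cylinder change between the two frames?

-0.5

Before: roughly 5.8 units apart; after: 5.3. That's 0.5 units closer together.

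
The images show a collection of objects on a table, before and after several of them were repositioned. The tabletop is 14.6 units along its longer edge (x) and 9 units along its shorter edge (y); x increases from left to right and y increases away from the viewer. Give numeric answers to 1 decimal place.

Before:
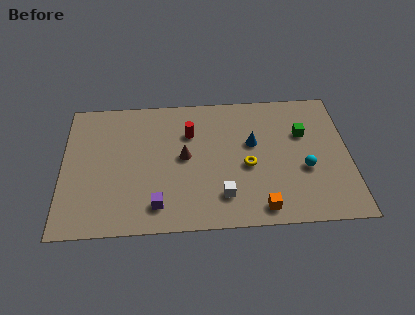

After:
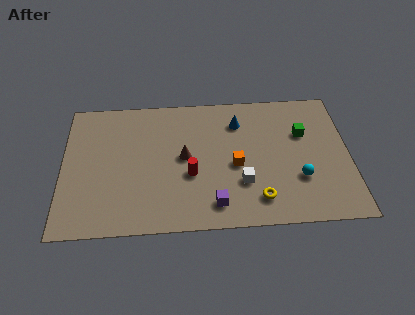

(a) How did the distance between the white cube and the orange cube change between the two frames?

-0.9

The distance was about 2.1 in the first image and 1.2 in the second, so they moved 0.9 units closer together.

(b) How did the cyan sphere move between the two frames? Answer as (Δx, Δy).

(-0.3, -0.6)

The cyan sphere started near (12.3, 3.5) and ended near (12.0, 2.9).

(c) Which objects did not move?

the green cube and the brown cone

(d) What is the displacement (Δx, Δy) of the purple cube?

(2.9, -0.1)

From the two frames, the purple cube sits at roughly (4.8, 1.6) before and (7.7, 1.5) after.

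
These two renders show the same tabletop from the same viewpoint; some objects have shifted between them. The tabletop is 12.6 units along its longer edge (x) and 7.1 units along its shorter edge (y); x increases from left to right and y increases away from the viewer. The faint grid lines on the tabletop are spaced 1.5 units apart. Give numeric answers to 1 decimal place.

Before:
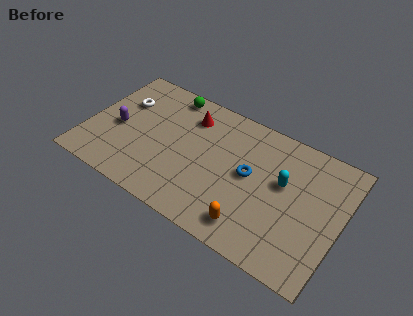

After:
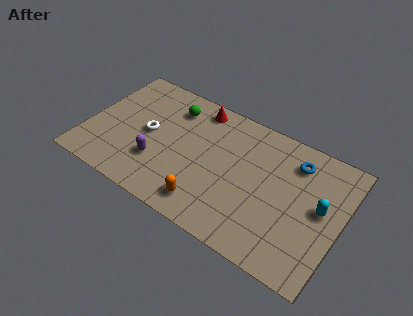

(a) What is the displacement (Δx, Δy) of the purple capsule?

(2.2, -1.0)

The purple capsule was at about (1.5, 3.2) and moved to about (3.7, 2.2).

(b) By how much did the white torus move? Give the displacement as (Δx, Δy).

(1.5, -1.2)

The white torus started near (1.5, 4.8) and ended near (3.0, 3.6).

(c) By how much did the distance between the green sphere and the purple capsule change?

-0.3

Before: roughly 3.7 units apart; after: 3.4. That's 0.3 units closer together.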